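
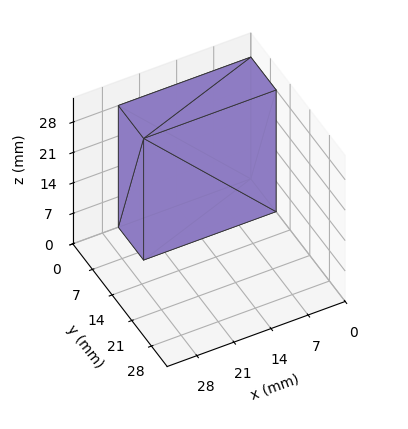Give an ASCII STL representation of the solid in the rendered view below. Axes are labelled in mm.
Reading the render: the shape is a rectangular box, roughly 25 × 9 mm footprint and 28 mm tall (dimensions read to the nearest mm from the axis ticks). For the STL, each face is triangulated and given an outward normal.

solid part
  facet normal 0.0000 0.0000 -1.0000
    outer loop
      vertex 25.0 9.0 0.0
      vertex 25.0 0.0 0.0
      vertex 0.0 0.0 0.0
    endloop
  endfacet
  facet normal 0.0000 0.0000 -1.0000
    outer loop
      vertex 0.0 9.0 0.0
      vertex 25.0 9.0 0.0
      vertex 0.0 0.0 0.0
    endloop
  endfacet
  facet normal 0.0000 0.0000 1.0000
    outer loop
      vertex 0.0 0.0 28.0
      vertex 25.0 0.0 28.0
      vertex 25.0 9.0 28.0
    endloop
  endfacet
  facet normal 0.0000 0.0000 1.0000
    outer loop
      vertex 0.0 0.0 28.0
      vertex 25.0 9.0 28.0
      vertex 0.0 9.0 28.0
    endloop
  endfacet
  facet normal 0.0000 -1.0000 0.0000
    outer loop
      vertex 0.0 0.0 0.0
      vertex 25.0 0.0 0.0
      vertex 25.0 0.0 28.0
    endloop
  endfacet
  facet normal 0.0000 -1.0000 0.0000
    outer loop
      vertex 0.0 0.0 0.0
      vertex 25.0 0.0 28.0
      vertex 0.0 0.0 28.0
    endloop
  endfacet
  facet normal 0.0000 1.0000 0.0000
    outer loop
      vertex 25.0 9.0 28.0
      vertex 25.0 9.0 0.0
      vertex 0.0 9.0 0.0
    endloop
  endfacet
  facet normal 0.0000 1.0000 0.0000
    outer loop
      vertex 0.0 9.0 28.0
      vertex 25.0 9.0 28.0
      vertex 0.0 9.0 0.0
    endloop
  endfacet
  facet normal -1.0000 0.0000 0.0000
    outer loop
      vertex 0.0 9.0 28.0
      vertex 0.0 9.0 0.0
      vertex 0.0 0.0 0.0
    endloop
  endfacet
  facet normal -1.0000 0.0000 0.0000
    outer loop
      vertex 0.0 0.0 28.0
      vertex 0.0 9.0 28.0
      vertex 0.0 0.0 0.0
    endloop
  endfacet
  facet normal 1.0000 0.0000 0.0000
    outer loop
      vertex 25.0 0.0 0.0
      vertex 25.0 9.0 0.0
      vertex 25.0 9.0 28.0
    endloop
  endfacet
  facet normal 1.0000 0.0000 0.0000
    outer loop
      vertex 25.0 0.0 0.0
      vertex 25.0 9.0 28.0
      vertex 25.0 0.0 28.0
    endloop
  endfacet
endsolid part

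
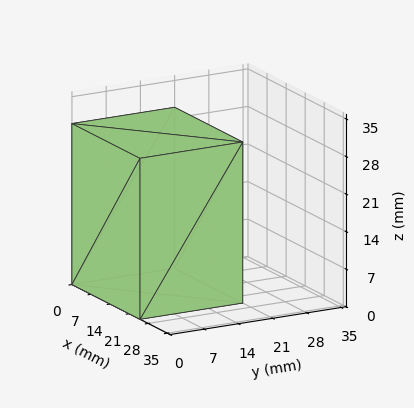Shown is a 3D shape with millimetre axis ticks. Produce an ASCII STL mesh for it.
Reading the render: the shape is a rectangular box, roughly 25 × 21 mm footprint and 30 mm tall (dimensions read to the nearest mm from the axis ticks). For the STL, each face is triangulated and given an outward normal.

solid part
  facet normal 0.0000 0.0000 -1.0000
    outer loop
      vertex 25.000 21.000 0.000
      vertex 25.000 0.000 0.000
      vertex 0.000 0.000 0.000
    endloop
  endfacet
  facet normal 0.0000 0.0000 -1.0000
    outer loop
      vertex 0.000 21.000 0.000
      vertex 25.000 21.000 0.000
      vertex 0.000 0.000 0.000
    endloop
  endfacet
  facet normal 0.0000 0.0000 1.0000
    outer loop
      vertex 0.000 0.000 30.000
      vertex 25.000 0.000 30.000
      vertex 25.000 21.000 30.000
    endloop
  endfacet
  facet normal 0.0000 0.0000 1.0000
    outer loop
      vertex 0.000 0.000 30.000
      vertex 25.000 21.000 30.000
      vertex 0.000 21.000 30.000
    endloop
  endfacet
  facet normal 0.0000 -1.0000 0.0000
    outer loop
      vertex 0.000 0.000 0.000
      vertex 25.000 0.000 0.000
      vertex 25.000 0.000 30.000
    endloop
  endfacet
  facet normal 0.0000 -1.0000 0.0000
    outer loop
      vertex 0.000 0.000 0.000
      vertex 25.000 0.000 30.000
      vertex 0.000 0.000 30.000
    endloop
  endfacet
  facet normal 0.0000 1.0000 0.0000
    outer loop
      vertex 25.000 21.000 30.000
      vertex 25.000 21.000 0.000
      vertex 0.000 21.000 0.000
    endloop
  endfacet
  facet normal 0.0000 1.0000 0.0000
    outer loop
      vertex 0.000 21.000 30.000
      vertex 25.000 21.000 30.000
      vertex 0.000 21.000 0.000
    endloop
  endfacet
  facet normal -1.0000 0.0000 0.0000
    outer loop
      vertex 0.000 21.000 30.000
      vertex 0.000 21.000 0.000
      vertex 0.000 0.000 0.000
    endloop
  endfacet
  facet normal -1.0000 0.0000 0.0000
    outer loop
      vertex 0.000 0.000 30.000
      vertex 0.000 21.000 30.000
      vertex 0.000 0.000 0.000
    endloop
  endfacet
  facet normal 1.0000 0.0000 0.0000
    outer loop
      vertex 25.000 0.000 0.000
      vertex 25.000 21.000 0.000
      vertex 25.000 21.000 30.000
    endloop
  endfacet
  facet normal 1.0000 0.0000 0.0000
    outer loop
      vertex 25.000 0.000 0.000
      vertex 25.000 21.000 30.000
      vertex 25.000 0.000 30.000
    endloop
  endfacet
endsolid part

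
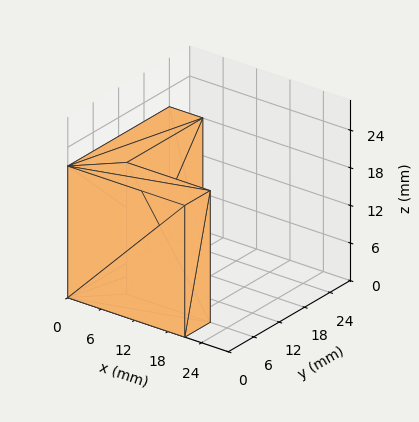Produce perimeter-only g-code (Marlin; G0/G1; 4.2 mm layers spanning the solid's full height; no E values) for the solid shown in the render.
Reading the render: the shape is an L-shaped prism: outer 21 × 24 mm, arm thicknesses ≈ 6 mm (horizontal) and 6 mm (vertical), extruded 21 mm in z (dimensions read to the nearest mm from the axis ticks). For the g-code, the solid's height is divided into equal slices at the stated Δz and each level perimeter traced with G1 moves after a G0 lift.

; perimeter-only toolpath
G21 ; units = mm
G90 ; absolute positioning
G28 ; home
; layer 1
G0 Z4.2
G0 X0.0 Y0.0
G1 X21.0 Y0.0
G1 X21.0 Y6.0
G1 X6.0 Y6.0
G1 X6.0 Y24.0
G1 X0.0 Y24.0
G1 X0.0 Y0.0
; layer 2
G0 Z8.4
G0 X0.0 Y0.0
G1 X21.0 Y0.0
G1 X21.0 Y6.0
G1 X6.0 Y6.0
G1 X6.0 Y24.0
G1 X0.0 Y24.0
G1 X0.0 Y0.0
; layer 3
G0 Z12.6
G0 X0.0 Y0.0
G1 X21.0 Y0.0
G1 X21.0 Y6.0
G1 X6.0 Y6.0
G1 X6.0 Y24.0
G1 X0.0 Y24.0
G1 X0.0 Y0.0
; layer 4
G0 Z16.8
G0 X0.0 Y0.0
G1 X21.0 Y0.0
G1 X21.0 Y6.0
G1 X6.0 Y6.0
G1 X6.0 Y24.0
G1 X0.0 Y24.0
G1 X0.0 Y0.0
; layer 5
G0 Z21.0
G0 X0.0 Y0.0
G1 X21.0 Y0.0
G1 X21.0 Y6.0
G1 X6.0 Y6.0
G1 X6.0 Y24.0
G1 X0.0 Y24.0
G1 X0.0 Y0.0
M2 ; end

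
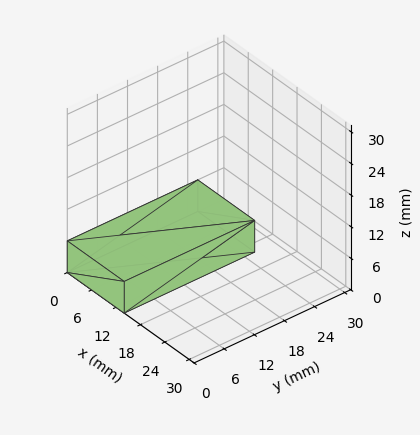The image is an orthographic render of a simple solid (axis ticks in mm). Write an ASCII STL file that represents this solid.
Reading the render: the shape is a rectangular box, roughly 14 × 26 mm footprint and 6 mm tall (dimensions read to the nearest mm from the axis ticks). For the STL, each face is triangulated and given an outward normal.

solid part
  facet normal 0.0000 0.0000 -1.0000
    outer loop
      vertex 14.000 26.000 0.000
      vertex 14.000 0.000 0.000
      vertex 0.000 0.000 0.000
    endloop
  endfacet
  facet normal 0.0000 0.0000 -1.0000
    outer loop
      vertex 0.000 26.000 0.000
      vertex 14.000 26.000 0.000
      vertex 0.000 0.000 0.000
    endloop
  endfacet
  facet normal 0.0000 0.0000 1.0000
    outer loop
      vertex 0.000 0.000 6.000
      vertex 14.000 0.000 6.000
      vertex 14.000 26.000 6.000
    endloop
  endfacet
  facet normal 0.0000 0.0000 1.0000
    outer loop
      vertex 0.000 0.000 6.000
      vertex 14.000 26.000 6.000
      vertex 0.000 26.000 6.000
    endloop
  endfacet
  facet normal 0.0000 -1.0000 0.0000
    outer loop
      vertex 0.000 0.000 0.000
      vertex 14.000 0.000 0.000
      vertex 14.000 0.000 6.000
    endloop
  endfacet
  facet normal 0.0000 -1.0000 0.0000
    outer loop
      vertex 0.000 0.000 0.000
      vertex 14.000 0.000 6.000
      vertex 0.000 0.000 6.000
    endloop
  endfacet
  facet normal 0.0000 1.0000 0.0000
    outer loop
      vertex 14.000 26.000 6.000
      vertex 14.000 26.000 0.000
      vertex 0.000 26.000 0.000
    endloop
  endfacet
  facet normal 0.0000 1.0000 0.0000
    outer loop
      vertex 0.000 26.000 6.000
      vertex 14.000 26.000 6.000
      vertex 0.000 26.000 0.000
    endloop
  endfacet
  facet normal -1.0000 0.0000 0.0000
    outer loop
      vertex 0.000 26.000 6.000
      vertex 0.000 26.000 0.000
      vertex 0.000 0.000 0.000
    endloop
  endfacet
  facet normal -1.0000 0.0000 0.0000
    outer loop
      vertex 0.000 0.000 6.000
      vertex 0.000 26.000 6.000
      vertex 0.000 0.000 0.000
    endloop
  endfacet
  facet normal 1.0000 0.0000 0.0000
    outer loop
      vertex 14.000 0.000 0.000
      vertex 14.000 26.000 0.000
      vertex 14.000 26.000 6.000
    endloop
  endfacet
  facet normal 1.0000 0.0000 0.0000
    outer loop
      vertex 14.000 0.000 0.000
      vertex 14.000 26.000 6.000
      vertex 14.000 0.000 6.000
    endloop
  endfacet
endsolid part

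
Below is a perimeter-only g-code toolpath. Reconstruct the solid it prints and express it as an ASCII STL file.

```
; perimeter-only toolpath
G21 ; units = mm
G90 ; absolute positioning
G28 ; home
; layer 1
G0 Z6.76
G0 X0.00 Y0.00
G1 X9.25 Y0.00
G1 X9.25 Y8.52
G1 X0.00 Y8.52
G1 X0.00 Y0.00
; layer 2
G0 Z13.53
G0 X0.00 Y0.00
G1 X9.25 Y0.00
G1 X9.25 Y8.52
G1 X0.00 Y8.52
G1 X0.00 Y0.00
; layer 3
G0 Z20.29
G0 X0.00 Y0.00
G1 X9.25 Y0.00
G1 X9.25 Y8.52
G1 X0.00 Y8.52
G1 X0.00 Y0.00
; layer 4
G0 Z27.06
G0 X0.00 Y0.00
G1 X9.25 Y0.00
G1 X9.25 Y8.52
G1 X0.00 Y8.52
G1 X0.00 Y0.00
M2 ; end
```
solid part
  facet normal 0.0000 0.0000 -1.0000
    outer loop
      vertex 9.25 8.52 0.00
      vertex 9.25 0.00 0.00
      vertex 0.00 0.00 0.00
    endloop
  endfacet
  facet normal 0.0000 0.0000 -1.0000
    outer loop
      vertex 0.00 8.52 0.00
      vertex 9.25 8.52 0.00
      vertex 0.00 0.00 0.00
    endloop
  endfacet
  facet normal 0.0000 0.0000 1.0000
    outer loop
      vertex 0.00 0.00 27.06
      vertex 9.25 0.00 27.06
      vertex 9.25 8.52 27.06
    endloop
  endfacet
  facet normal 0.0000 0.0000 1.0000
    outer loop
      vertex 0.00 0.00 27.06
      vertex 9.25 8.52 27.06
      vertex 0.00 8.52 27.06
    endloop
  endfacet
  facet normal 0.0000 -1.0000 0.0000
    outer loop
      vertex 0.00 0.00 0.00
      vertex 9.25 0.00 0.00
      vertex 9.25 0.00 27.06
    endloop
  endfacet
  facet normal 0.0000 -1.0000 0.0000
    outer loop
      vertex 0.00 0.00 0.00
      vertex 9.25 0.00 27.06
      vertex 0.00 0.00 27.06
    endloop
  endfacet
  facet normal 0.0000 1.0000 0.0000
    outer loop
      vertex 9.25 8.52 27.06
      vertex 9.25 8.52 0.00
      vertex 0.00 8.52 0.00
    endloop
  endfacet
  facet normal 0.0000 1.0000 0.0000
    outer loop
      vertex 0.00 8.52 27.06
      vertex 9.25 8.52 27.06
      vertex 0.00 8.52 0.00
    endloop
  endfacet
  facet normal -1.0000 0.0000 0.0000
    outer loop
      vertex 0.00 8.52 27.06
      vertex 0.00 8.52 0.00
      vertex 0.00 0.00 0.00
    endloop
  endfacet
  facet normal -1.0000 0.0000 0.0000
    outer loop
      vertex 0.00 0.00 27.06
      vertex 0.00 8.52 27.06
      vertex 0.00 0.00 0.00
    endloop
  endfacet
  facet normal 1.0000 0.0000 0.0000
    outer loop
      vertex 9.25 0.00 0.00
      vertex 9.25 8.52 0.00
      vertex 9.25 8.52 27.06
    endloop
  endfacet
  facet normal 1.0000 0.0000 0.0000
    outer loop
      vertex 9.25 0.00 0.00
      vertex 9.25 8.52 27.06
      vertex 9.25 0.00 27.06
    endloop
  endfacet
endsolid part

The G0 Z moves step by Δz≈6.76 mm. Every layer's G1 loop is the same polygon, so the solid is a straight extrusion of it from z=0 to z≈27.1. Closing with flat bottom and top caps and triangulating gives 12 facets — a rectangular box, roughly 9.25 × 8.52 mm footprint and 27.1 mm tall.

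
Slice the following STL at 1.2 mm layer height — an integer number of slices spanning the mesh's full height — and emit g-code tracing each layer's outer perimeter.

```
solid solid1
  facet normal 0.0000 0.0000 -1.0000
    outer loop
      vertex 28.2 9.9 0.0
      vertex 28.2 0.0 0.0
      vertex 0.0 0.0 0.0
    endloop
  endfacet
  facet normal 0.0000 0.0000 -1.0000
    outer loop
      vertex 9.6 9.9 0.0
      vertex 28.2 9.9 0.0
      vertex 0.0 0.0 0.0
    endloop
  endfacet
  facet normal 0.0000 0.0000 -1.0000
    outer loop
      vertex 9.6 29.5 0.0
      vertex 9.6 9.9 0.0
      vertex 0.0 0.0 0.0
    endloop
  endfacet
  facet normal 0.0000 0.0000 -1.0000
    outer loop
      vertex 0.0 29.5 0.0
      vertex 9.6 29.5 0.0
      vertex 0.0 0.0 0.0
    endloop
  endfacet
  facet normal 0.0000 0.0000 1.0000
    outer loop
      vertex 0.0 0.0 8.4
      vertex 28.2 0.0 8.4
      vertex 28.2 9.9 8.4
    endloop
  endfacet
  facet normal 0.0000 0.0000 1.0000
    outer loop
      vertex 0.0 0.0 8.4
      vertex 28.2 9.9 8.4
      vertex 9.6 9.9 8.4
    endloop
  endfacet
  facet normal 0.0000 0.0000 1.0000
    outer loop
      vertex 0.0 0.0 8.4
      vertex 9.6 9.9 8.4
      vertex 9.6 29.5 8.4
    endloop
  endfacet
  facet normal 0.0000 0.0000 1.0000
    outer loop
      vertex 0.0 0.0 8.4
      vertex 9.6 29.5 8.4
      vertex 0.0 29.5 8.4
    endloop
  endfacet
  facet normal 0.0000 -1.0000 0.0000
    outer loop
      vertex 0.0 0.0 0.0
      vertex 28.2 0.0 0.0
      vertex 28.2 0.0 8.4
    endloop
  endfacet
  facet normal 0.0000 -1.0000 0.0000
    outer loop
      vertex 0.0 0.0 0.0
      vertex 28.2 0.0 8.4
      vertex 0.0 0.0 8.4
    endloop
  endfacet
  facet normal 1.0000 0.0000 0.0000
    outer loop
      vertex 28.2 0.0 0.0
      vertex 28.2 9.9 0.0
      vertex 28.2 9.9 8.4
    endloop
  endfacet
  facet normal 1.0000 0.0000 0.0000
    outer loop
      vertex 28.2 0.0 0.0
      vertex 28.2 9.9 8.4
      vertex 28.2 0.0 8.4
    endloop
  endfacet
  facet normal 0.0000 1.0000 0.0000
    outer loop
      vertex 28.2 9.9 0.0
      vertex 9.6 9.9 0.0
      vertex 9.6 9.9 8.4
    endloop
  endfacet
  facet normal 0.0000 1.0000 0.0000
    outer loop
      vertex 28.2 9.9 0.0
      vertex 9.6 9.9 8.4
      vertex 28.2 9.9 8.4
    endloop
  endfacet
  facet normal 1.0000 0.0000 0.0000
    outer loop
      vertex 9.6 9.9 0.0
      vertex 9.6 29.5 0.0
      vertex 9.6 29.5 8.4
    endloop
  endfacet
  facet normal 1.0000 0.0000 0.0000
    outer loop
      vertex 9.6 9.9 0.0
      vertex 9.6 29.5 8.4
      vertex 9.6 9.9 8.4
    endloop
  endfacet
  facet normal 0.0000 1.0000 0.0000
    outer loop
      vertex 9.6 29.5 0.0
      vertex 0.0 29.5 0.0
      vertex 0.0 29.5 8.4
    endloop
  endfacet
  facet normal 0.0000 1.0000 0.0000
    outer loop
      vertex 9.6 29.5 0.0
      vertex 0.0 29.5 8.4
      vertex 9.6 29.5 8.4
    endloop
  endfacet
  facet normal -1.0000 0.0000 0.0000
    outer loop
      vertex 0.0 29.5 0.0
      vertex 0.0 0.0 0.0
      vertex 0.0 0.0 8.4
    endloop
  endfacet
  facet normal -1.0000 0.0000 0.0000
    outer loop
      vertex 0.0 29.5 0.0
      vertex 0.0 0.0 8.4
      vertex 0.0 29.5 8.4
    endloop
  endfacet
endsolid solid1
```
; perimeter-only toolpath
G21 ; units = mm
G90 ; absolute positioning
G28 ; home
; layer 1
G0 Z1.2
G0 X0.0 Y0.0
G1 X28.2 Y0.0
G1 X28.2 Y9.9
G1 X9.6 Y9.9
G1 X9.6 Y29.5
G1 X0.0 Y29.5
G1 X0.0 Y0.0
; layer 2
G0 Z2.4
G0 X0.0 Y0.0
G1 X28.2 Y0.0
G1 X28.2 Y9.9
G1 X9.6 Y9.9
G1 X9.6 Y29.5
G1 X0.0 Y29.5
G1 X0.0 Y0.0
; layer 3
G0 Z3.6
G0 X0.0 Y0.0
G1 X28.2 Y0.0
G1 X28.2 Y9.9
G1 X9.6 Y9.9
G1 X9.6 Y29.5
G1 X0.0 Y29.5
G1 X0.0 Y0.0
; layer 4
G0 Z4.8
G0 X0.0 Y0.0
G1 X28.2 Y0.0
G1 X28.2 Y9.9
G1 X9.6 Y9.9
G1 X9.6 Y29.5
G1 X0.0 Y29.5
G1 X0.0 Y0.0
; layer 5
G0 Z6.0
G0 X0.0 Y0.0
G1 X28.2 Y0.0
G1 X28.2 Y9.9
G1 X9.6 Y9.9
G1 X9.6 Y29.5
G1 X0.0 Y29.5
G1 X0.0 Y0.0
; layer 6
G0 Z7.2
G0 X0.0 Y0.0
G1 X28.2 Y0.0
G1 X28.2 Y9.9
G1 X9.6 Y9.9
G1 X9.6 Y29.5
G1 X0.0 Y29.5
G1 X0.0 Y0.0
; layer 7
G0 Z8.4
G0 X0.0 Y0.0
G1 X28.2 Y0.0
G1 X28.2 Y9.9
G1 X9.6 Y9.9
G1 X9.6 Y29.5
G1 X0.0 Y29.5
G1 X0.0 Y0.0
M2 ; end

The solid is an L-shaped prism: outer 28.2 × 29.5 mm, arm thicknesses ≈ 9.9 mm (horizontal) and 9.6 mm (vertical), extruded 8.4 mm in z. Slicing at Δz = 1.2 mm — 7 equal slices spanning the solid's height, so layer i sits at z = i·h/7 — gives 7 non-empty perimeters. Each is a 6-segment closed polygon; G0 lifts to the layer z and rapids to the start vertex, then G1 traces the edges.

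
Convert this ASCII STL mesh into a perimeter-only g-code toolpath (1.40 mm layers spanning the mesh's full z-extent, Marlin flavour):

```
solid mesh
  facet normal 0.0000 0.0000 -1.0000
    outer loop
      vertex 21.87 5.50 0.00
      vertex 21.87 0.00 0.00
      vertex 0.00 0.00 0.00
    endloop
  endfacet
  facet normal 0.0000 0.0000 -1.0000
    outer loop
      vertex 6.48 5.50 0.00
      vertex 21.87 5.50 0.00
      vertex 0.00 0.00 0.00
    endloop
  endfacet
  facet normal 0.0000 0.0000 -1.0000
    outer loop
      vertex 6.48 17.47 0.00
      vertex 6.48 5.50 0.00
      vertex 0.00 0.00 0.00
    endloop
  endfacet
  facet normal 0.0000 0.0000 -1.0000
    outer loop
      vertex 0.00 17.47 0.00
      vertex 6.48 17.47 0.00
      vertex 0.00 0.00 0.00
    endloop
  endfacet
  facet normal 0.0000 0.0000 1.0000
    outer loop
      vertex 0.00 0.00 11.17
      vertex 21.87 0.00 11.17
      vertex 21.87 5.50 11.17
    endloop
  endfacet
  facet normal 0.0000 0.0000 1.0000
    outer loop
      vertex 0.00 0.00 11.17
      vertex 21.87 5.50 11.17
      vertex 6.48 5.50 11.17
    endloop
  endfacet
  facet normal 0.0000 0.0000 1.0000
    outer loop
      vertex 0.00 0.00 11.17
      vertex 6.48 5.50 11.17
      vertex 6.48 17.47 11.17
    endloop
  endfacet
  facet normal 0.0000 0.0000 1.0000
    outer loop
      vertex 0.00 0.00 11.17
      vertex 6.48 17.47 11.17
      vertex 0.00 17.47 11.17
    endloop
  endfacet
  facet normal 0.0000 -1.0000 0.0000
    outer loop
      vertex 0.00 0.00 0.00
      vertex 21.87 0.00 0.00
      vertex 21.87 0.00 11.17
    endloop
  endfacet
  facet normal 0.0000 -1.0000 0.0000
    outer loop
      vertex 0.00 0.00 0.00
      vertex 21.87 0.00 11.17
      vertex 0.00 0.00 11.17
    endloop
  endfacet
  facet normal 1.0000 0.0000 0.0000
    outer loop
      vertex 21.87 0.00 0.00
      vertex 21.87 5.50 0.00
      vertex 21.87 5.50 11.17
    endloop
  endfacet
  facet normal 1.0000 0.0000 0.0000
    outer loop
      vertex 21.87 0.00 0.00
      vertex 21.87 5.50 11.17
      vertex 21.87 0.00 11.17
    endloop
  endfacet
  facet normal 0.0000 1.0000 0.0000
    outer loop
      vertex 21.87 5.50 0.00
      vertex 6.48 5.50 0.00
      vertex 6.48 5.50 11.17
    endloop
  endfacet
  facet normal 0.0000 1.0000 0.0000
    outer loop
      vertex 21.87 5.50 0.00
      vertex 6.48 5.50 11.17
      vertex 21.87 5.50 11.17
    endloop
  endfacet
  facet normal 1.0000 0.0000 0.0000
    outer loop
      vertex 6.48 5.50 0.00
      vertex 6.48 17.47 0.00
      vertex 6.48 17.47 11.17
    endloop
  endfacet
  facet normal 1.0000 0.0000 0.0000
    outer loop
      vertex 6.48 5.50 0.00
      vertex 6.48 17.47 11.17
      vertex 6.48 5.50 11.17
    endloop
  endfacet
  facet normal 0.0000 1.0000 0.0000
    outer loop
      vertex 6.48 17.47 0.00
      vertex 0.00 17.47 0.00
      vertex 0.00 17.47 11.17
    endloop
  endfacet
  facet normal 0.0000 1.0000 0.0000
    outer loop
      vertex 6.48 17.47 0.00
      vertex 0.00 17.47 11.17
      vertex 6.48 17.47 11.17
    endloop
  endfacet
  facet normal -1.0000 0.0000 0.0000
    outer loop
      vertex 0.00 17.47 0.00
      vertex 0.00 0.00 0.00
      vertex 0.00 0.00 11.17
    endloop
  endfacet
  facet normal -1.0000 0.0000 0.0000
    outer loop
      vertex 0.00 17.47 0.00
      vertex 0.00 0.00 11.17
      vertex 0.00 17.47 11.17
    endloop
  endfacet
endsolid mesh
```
; perimeter-only toolpath
G21 ; units = mm
G90 ; absolute positioning
G28 ; home
; layer 1
G0 Z1.40
G0 X0.00 Y0.00
G1 X21.87 Y0.00
G1 X21.87 Y5.50
G1 X6.48 Y5.50
G1 X6.48 Y17.47
G1 X0.00 Y17.47
G1 X0.00 Y0.00
; layer 2
G0 Z2.79
G0 X0.00 Y0.00
G1 X21.87 Y0.00
G1 X21.87 Y5.50
G1 X6.48 Y5.50
G1 X6.48 Y17.47
G1 X0.00 Y17.47
G1 X0.00 Y0.00
; layer 3
G0 Z4.19
G0 X0.00 Y0.00
G1 X21.87 Y0.00
G1 X21.87 Y5.50
G1 X6.48 Y5.50
G1 X6.48 Y17.47
G1 X0.00 Y17.47
G1 X0.00 Y0.00
; layer 4
G0 Z5.58
G0 X0.00 Y0.00
G1 X21.87 Y0.00
G1 X21.87 Y5.50
G1 X6.48 Y5.50
G1 X6.48 Y17.47
G1 X0.00 Y17.47
G1 X0.00 Y0.00
; layer 5
G0 Z6.98
G0 X0.00 Y0.00
G1 X21.87 Y0.00
G1 X21.87 Y5.50
G1 X6.48 Y5.50
G1 X6.48 Y17.47
G1 X0.00 Y17.47
G1 X0.00 Y0.00
; layer 6
G0 Z8.38
G0 X0.00 Y0.00
G1 X21.87 Y0.00
G1 X21.87 Y5.50
G1 X6.48 Y5.50
G1 X6.48 Y17.47
G1 X0.00 Y17.47
G1 X0.00 Y0.00
; layer 7
G0 Z9.77
G0 X0.00 Y0.00
G1 X21.87 Y0.00
G1 X21.87 Y5.50
G1 X6.48 Y5.50
G1 X6.48 Y17.47
G1 X0.00 Y17.47
G1 X0.00 Y0.00
; layer 8
G0 Z11.17
G0 X0.00 Y0.00
G1 X21.87 Y0.00
G1 X21.87 Y5.50
G1 X6.48 Y5.50
G1 X6.48 Y17.47
G1 X0.00 Y17.47
G1 X0.00 Y0.00
M2 ; end

The solid is an L-shaped prism: outer 21.9 × 17.5 mm, arm thicknesses ≈ 5.5 mm (horizontal) and 6.48 mm (vertical), extruded 11.2 mm in z. Slicing at Δz = 1.40 mm — 8 equal slices spanning the solid's height, so layer i sits at z = i·h/8 — gives 8 non-empty perimeters. Each is a 6-segment closed polygon; G0 lifts to the layer z and rapids to the start vertex, then G1 traces the edges.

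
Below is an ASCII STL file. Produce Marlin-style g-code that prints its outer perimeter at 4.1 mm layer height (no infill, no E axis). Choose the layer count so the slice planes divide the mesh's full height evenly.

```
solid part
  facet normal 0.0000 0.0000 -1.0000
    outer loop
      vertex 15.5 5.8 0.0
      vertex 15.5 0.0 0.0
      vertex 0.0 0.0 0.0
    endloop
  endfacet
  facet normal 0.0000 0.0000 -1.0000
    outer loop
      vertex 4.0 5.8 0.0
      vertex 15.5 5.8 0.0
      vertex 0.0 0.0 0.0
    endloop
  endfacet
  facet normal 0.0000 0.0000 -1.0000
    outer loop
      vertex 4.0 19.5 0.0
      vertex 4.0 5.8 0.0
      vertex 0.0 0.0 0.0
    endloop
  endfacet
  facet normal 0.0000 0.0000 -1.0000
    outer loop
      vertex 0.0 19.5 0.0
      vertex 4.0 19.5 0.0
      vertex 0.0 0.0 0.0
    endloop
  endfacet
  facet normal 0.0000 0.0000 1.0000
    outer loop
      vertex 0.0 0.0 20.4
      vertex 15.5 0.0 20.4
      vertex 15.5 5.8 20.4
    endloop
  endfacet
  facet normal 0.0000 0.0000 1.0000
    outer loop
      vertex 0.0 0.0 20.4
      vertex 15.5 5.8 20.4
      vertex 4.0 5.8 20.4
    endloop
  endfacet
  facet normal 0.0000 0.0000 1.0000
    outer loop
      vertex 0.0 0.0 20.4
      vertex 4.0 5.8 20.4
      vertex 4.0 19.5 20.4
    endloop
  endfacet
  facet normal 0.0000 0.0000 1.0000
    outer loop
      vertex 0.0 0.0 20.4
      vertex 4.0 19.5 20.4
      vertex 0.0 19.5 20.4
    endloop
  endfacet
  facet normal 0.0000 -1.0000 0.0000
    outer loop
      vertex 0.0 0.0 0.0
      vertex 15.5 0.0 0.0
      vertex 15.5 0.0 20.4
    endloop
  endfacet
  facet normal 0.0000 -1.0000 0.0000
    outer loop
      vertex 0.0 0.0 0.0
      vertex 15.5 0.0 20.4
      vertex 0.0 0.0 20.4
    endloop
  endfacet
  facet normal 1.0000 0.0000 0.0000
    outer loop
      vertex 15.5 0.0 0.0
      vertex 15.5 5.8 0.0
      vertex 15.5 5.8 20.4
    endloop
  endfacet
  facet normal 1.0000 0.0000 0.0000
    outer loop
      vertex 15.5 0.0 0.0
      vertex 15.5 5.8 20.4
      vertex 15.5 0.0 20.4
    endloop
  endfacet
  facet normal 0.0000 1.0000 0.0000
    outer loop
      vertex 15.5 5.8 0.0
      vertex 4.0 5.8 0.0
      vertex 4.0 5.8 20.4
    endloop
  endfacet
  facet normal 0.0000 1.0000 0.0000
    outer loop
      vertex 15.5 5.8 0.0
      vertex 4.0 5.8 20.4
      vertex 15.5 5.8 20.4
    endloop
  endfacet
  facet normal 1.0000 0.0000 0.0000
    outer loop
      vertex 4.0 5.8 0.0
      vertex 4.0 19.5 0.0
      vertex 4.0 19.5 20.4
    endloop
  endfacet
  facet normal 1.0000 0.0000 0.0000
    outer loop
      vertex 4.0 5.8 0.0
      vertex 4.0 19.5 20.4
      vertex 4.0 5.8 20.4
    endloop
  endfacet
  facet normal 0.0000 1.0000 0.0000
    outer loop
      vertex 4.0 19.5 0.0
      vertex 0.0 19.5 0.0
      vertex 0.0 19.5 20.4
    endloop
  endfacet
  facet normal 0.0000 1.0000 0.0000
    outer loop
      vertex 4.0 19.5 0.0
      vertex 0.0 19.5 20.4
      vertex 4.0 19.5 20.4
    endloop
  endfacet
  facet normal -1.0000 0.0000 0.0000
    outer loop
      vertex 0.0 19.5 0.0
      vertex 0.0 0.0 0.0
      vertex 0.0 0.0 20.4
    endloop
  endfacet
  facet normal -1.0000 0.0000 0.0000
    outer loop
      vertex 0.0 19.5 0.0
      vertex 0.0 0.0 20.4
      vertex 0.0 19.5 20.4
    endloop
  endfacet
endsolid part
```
; perimeter-only toolpath
G21 ; units = mm
G90 ; absolute positioning
G28 ; home
; layer 1
G0 Z4.1
G0 X0.0 Y0.0
G1 X15.5 Y0.0
G1 X15.5 Y5.8
G1 X4.0 Y5.8
G1 X4.0 Y19.5
G1 X0.0 Y19.5
G1 X0.0 Y0.0
; layer 2
G0 Z8.2
G0 X0.0 Y0.0
G1 X15.5 Y0.0
G1 X15.5 Y5.8
G1 X4.0 Y5.8
G1 X4.0 Y19.5
G1 X0.0 Y19.5
G1 X0.0 Y0.0
; layer 3
G0 Z12.2
G0 X0.0 Y0.0
G1 X15.5 Y0.0
G1 X15.5 Y5.8
G1 X4.0 Y5.8
G1 X4.0 Y19.5
G1 X0.0 Y19.5
G1 X0.0 Y0.0
; layer 4
G0 Z16.3
G0 X0.0 Y0.0
G1 X15.5 Y0.0
G1 X15.5 Y5.8
G1 X4.0 Y5.8
G1 X4.0 Y19.5
G1 X0.0 Y19.5
G1 X0.0 Y0.0
; layer 5
G0 Z20.4
G0 X0.0 Y0.0
G1 X15.5 Y0.0
G1 X15.5 Y5.8
G1 X4.0 Y5.8
G1 X4.0 Y19.5
G1 X0.0 Y19.5
G1 X0.0 Y0.0
M2 ; end

The solid is an L-shaped prism: outer 15.5 × 19.5 mm, arm thicknesses ≈ 5.8 mm (horizontal) and 4 mm (vertical), extruded 20.4 mm in z. Slicing at Δz = 4.1 mm — 5 equal slices spanning the solid's height, so layer i sits at z = i·h/5 — gives 5 non-empty perimeters. Each is a 6-segment closed polygon; G0 lifts to the layer z and rapids to the start vertex, then G1 traces the edges.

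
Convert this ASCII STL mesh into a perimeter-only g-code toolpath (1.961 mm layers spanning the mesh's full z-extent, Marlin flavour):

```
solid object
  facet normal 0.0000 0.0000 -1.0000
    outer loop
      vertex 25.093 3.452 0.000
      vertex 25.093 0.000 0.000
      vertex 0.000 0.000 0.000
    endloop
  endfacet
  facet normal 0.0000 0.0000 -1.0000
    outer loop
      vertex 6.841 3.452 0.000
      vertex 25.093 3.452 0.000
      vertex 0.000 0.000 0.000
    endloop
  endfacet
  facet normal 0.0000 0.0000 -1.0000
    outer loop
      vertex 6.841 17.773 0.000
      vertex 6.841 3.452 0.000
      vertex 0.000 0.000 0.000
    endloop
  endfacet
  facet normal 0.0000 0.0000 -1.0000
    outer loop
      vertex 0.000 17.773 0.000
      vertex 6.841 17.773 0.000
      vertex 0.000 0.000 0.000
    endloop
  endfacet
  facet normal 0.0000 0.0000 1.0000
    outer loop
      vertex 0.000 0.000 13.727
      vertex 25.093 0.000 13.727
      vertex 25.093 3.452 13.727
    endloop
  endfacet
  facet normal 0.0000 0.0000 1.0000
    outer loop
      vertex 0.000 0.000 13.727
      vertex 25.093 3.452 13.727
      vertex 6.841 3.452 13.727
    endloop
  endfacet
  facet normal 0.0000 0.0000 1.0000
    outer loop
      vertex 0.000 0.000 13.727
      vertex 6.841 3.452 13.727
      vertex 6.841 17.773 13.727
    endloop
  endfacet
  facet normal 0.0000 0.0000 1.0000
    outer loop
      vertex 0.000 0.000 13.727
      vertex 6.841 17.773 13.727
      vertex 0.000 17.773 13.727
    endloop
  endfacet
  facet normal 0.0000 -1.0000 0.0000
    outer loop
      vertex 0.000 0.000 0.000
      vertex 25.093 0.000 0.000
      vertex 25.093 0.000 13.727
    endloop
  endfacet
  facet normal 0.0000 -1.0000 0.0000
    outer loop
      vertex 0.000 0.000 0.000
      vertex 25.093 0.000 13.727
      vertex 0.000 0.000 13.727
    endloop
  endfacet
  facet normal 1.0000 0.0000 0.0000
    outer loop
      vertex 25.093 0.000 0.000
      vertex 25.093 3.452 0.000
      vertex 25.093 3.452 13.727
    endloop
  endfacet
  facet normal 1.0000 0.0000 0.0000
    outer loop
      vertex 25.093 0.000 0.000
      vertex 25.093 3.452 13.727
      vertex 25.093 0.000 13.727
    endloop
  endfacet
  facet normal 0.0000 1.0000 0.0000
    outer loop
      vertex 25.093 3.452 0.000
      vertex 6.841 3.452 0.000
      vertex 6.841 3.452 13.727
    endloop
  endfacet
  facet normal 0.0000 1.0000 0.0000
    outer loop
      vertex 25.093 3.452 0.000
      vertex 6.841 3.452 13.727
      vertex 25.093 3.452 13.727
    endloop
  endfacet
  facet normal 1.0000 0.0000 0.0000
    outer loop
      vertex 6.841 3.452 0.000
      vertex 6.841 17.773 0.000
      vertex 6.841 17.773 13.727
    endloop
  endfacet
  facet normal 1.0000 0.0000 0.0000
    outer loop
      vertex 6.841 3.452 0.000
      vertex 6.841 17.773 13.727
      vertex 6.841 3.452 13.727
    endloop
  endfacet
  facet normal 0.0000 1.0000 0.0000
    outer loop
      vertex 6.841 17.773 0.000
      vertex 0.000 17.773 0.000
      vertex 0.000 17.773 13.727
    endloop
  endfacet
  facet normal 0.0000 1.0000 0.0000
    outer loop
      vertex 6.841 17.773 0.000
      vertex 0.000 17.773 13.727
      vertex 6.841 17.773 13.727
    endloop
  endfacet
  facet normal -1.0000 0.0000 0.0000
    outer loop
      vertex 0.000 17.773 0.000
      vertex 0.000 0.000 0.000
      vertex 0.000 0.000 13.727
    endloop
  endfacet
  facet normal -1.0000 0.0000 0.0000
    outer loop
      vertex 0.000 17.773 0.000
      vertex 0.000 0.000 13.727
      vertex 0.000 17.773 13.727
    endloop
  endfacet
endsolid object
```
; perimeter-only toolpath
G21 ; units = mm
G90 ; absolute positioning
G28 ; home
; layer 1
G0 Z1.961
G0 X0.000 Y0.000
G1 X25.093 Y0.000
G1 X25.093 Y3.452
G1 X6.841 Y3.452
G1 X6.841 Y17.773
G1 X0.000 Y17.773
G1 X0.000 Y0.000
; layer 2
G0 Z3.922
G0 X0.000 Y0.000
G1 X25.093 Y0.000
G1 X25.093 Y3.452
G1 X6.841 Y3.452
G1 X6.841 Y17.773
G1 X0.000 Y17.773
G1 X0.000 Y0.000
; layer 3
G0 Z5.883
G0 X0.000 Y0.000
G1 X25.093 Y0.000
G1 X25.093 Y3.452
G1 X6.841 Y3.452
G1 X6.841 Y17.773
G1 X0.000 Y17.773
G1 X0.000 Y0.000
; layer 4
G0 Z7.844
G0 X0.000 Y0.000
G1 X25.093 Y0.000
G1 X25.093 Y3.452
G1 X6.841 Y3.452
G1 X6.841 Y17.773
G1 X0.000 Y17.773
G1 X0.000 Y0.000
; layer 5
G0 Z9.805
G0 X0.000 Y0.000
G1 X25.093 Y0.000
G1 X25.093 Y3.452
G1 X6.841 Y3.452
G1 X6.841 Y17.773
G1 X0.000 Y17.773
G1 X0.000 Y0.000
; layer 6
G0 Z11.766
G0 X0.000 Y0.000
G1 X25.093 Y0.000
G1 X25.093 Y3.452
G1 X6.841 Y3.452
G1 X6.841 Y17.773
G1 X0.000 Y17.773
G1 X0.000 Y0.000
; layer 7
G0 Z13.727
G0 X0.000 Y0.000
G1 X25.093 Y0.000
G1 X25.093 Y3.452
G1 X6.841 Y3.452
G1 X6.841 Y17.773
G1 X0.000 Y17.773
G1 X0.000 Y0.000
M2 ; end

The solid is an L-shaped prism: outer 25.1 × 17.8 mm, arm thicknesses ≈ 3.45 mm (horizontal) and 6.84 mm (vertical), extruded 13.7 mm in z. Slicing at Δz = 1.961 mm — 7 equal slices spanning the solid's height, so layer i sits at z = i·h/7 — gives 7 non-empty perimeters. Each is a 6-segment closed polygon; G0 lifts to the layer z and rapids to the start vertex, then G1 traces the edges.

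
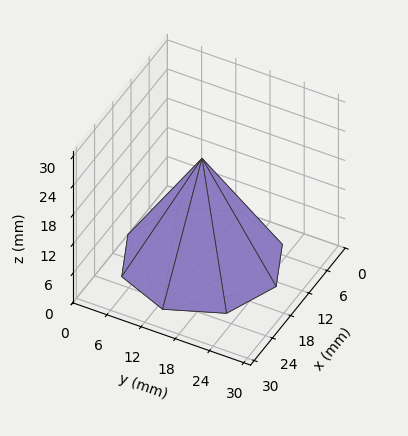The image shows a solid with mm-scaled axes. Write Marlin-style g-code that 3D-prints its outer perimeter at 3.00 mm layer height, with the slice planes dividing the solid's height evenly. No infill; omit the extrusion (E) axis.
Reading the render: the shape is a regular 8-sided pyramid, base circumscribed radius ≈ 13 mm, apex at z ≈ 21 mm (dimensions read to the nearest mm from the axis ticks). For the g-code, the solid's height is divided into equal slices at the stated Δz and each level perimeter traced with G1 moves after a G0 lift.

; perimeter-only toolpath
G21 ; units = mm
G90 ; absolute positioning
G28 ; home
; layer 1
G0 Z3.00
G0 X24.14 Y13.00
G1 X20.88 Y20.88
G1 X13.00 Y24.14
G1 X5.12 Y20.88
G1 X1.86 Y13.00
G1 X5.12 Y5.12
G1 X13.00 Y1.86
G1 X20.88 Y5.12
G1 X24.14 Y13.00
; layer 2
G0 Z6.00
G0 X22.29 Y13.00
G1 X19.56 Y19.56
G1 X13.00 Y22.29
G1 X6.44 Y19.56
G1 X3.71 Y13.00
G1 X6.44 Y6.44
G1 X13.00 Y3.71
G1 X19.56 Y6.44
G1 X22.29 Y13.00
; layer 3
G0 Z9.00
G0 X20.43 Y13.00
G1 X18.25 Y18.25
G1 X13.00 Y20.43
G1 X7.75 Y18.25
G1 X5.57 Y13.00
G1 X7.75 Y7.75
G1 X13.00 Y5.57
G1 X18.25 Y7.75
G1 X20.43 Y13.00
; layer 4
G0 Z12.00
G0 X18.57 Y13.00
G1 X16.94 Y16.94
G1 X13.00 Y18.57
G1 X9.06 Y16.94
G1 X7.43 Y13.00
G1 X9.06 Y9.06
G1 X13.00 Y7.43
G1 X16.94 Y9.06
G1 X18.57 Y13.00
; layer 5
G0 Z15.00
G0 X16.71 Y13.00
G1 X15.63 Y15.63
G1 X13.00 Y16.71
G1 X10.37 Y15.63
G1 X9.29 Y13.00
G1 X10.37 Y10.37
G1 X13.00 Y9.29
G1 X15.63 Y10.37
G1 X16.71 Y13.00
; layer 6
G0 Z18.00
G0 X14.86 Y13.00
G1 X14.31 Y14.31
G1 X13.00 Y14.86
G1 X11.69 Y14.31
G1 X11.14 Y13.00
G1 X11.69 Y11.69
G1 X13.00 Y11.14
G1 X14.31 Y11.69
G1 X14.86 Y13.00
M2 ; end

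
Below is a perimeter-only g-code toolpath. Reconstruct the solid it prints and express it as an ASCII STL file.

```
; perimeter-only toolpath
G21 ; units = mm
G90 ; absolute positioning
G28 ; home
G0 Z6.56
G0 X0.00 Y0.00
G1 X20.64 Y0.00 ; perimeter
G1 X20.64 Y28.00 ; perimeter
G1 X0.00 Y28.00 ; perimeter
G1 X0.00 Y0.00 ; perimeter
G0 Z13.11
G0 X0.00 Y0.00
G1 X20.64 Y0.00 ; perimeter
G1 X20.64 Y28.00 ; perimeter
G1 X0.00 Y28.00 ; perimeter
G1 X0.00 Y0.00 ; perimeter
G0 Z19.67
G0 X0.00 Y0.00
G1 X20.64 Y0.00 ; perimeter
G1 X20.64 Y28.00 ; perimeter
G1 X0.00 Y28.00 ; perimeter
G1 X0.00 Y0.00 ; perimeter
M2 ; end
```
solid part
  facet normal 0.0000 0.0000 -1.0000
    outer loop
      vertex 20.64 28.00 0.00
      vertex 20.64 0.00 0.00
      vertex 0.00 0.00 0.00
    endloop
  endfacet
  facet normal 0.0000 0.0000 -1.0000
    outer loop
      vertex 0.00 28.00 0.00
      vertex 20.64 28.00 0.00
      vertex 0.00 0.00 0.00
    endloop
  endfacet
  facet normal 0.0000 0.0000 1.0000
    outer loop
      vertex 0.00 0.00 19.67
      vertex 20.64 0.00 19.67
      vertex 20.64 28.00 19.67
    endloop
  endfacet
  facet normal 0.0000 0.0000 1.0000
    outer loop
      vertex 0.00 0.00 19.67
      vertex 20.64 28.00 19.67
      vertex 0.00 28.00 19.67
    endloop
  endfacet
  facet normal 0.0000 -1.0000 0.0000
    outer loop
      vertex 0.00 0.00 0.00
      vertex 20.64 0.00 0.00
      vertex 20.64 0.00 19.67
    endloop
  endfacet
  facet normal 0.0000 -1.0000 0.0000
    outer loop
      vertex 0.00 0.00 0.00
      vertex 20.64 0.00 19.67
      vertex 0.00 0.00 19.67
    endloop
  endfacet
  facet normal 0.0000 1.0000 0.0000
    outer loop
      vertex 20.64 28.00 19.67
      vertex 20.64 28.00 0.00
      vertex 0.00 28.00 0.00
    endloop
  endfacet
  facet normal 0.0000 1.0000 0.0000
    outer loop
      vertex 0.00 28.00 19.67
      vertex 20.64 28.00 19.67
      vertex 0.00 28.00 0.00
    endloop
  endfacet
  facet normal -1.0000 0.0000 0.0000
    outer loop
      vertex 0.00 28.00 19.67
      vertex 0.00 28.00 0.00
      vertex 0.00 0.00 0.00
    endloop
  endfacet
  facet normal -1.0000 0.0000 0.0000
    outer loop
      vertex 0.00 0.00 19.67
      vertex 0.00 28.00 19.67
      vertex 0.00 0.00 0.00
    endloop
  endfacet
  facet normal 1.0000 0.0000 0.0000
    outer loop
      vertex 20.64 0.00 0.00
      vertex 20.64 28.00 0.00
      vertex 20.64 28.00 19.67
    endloop
  endfacet
  facet normal 1.0000 0.0000 0.0000
    outer loop
      vertex 20.64 0.00 0.00
      vertex 20.64 28.00 19.67
      vertex 20.64 0.00 19.67
    endloop
  endfacet
endsolid part

The G0 Z moves step by Δz≈6.56 mm. Every layer's G1 loop is the same polygon, so the solid is a straight extrusion of it from z=0 to z≈19.7. Closing with flat bottom and top caps and triangulating gives 12 facets — a rectangular box, roughly 20.6 × 28 mm footprint and 19.7 mm tall.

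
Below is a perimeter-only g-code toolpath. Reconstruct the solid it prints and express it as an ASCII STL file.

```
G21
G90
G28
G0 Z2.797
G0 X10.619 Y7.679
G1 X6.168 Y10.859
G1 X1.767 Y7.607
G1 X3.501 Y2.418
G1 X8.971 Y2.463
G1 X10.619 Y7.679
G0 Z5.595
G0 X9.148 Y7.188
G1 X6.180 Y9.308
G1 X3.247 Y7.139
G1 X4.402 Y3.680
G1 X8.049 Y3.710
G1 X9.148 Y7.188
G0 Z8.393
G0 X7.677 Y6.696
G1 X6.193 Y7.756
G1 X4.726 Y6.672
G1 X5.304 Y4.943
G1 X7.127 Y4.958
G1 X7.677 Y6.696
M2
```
solid part
  facet normal 0.0000 0.0000 -1.0000
    outer loop
      vertex 0.288 8.074 0.000
      vertex 6.155 12.410 0.000
      vertex 12.091 8.170 0.000
    endloop
  endfacet
  facet normal 0.0000 0.0000 -1.0000
    outer loop
      vertex 2.599 1.156 0.000
      vertex 0.288 8.074 0.000
      vertex 12.091 8.170 0.000
    endloop
  endfacet
  facet normal 0.0000 0.0000 -1.0000
    outer loop
      vertex 9.893 1.215 0.000
      vertex 2.599 1.156 0.000
      vertex 12.091 8.170 0.000
    endloop
  endfacet
  facet normal 0.5303 0.7424 0.4093
    outer loop
      vertex 12.091 8.170 0.000
      vertex 6.155 12.410 0.000
      vertex 6.205 6.205 11.190
    endloop
  endfacet
  facet normal -0.5423 0.7338 0.4093
    outer loop
      vertex 6.155 12.410 0.000
      vertex 0.288 8.074 0.000
      vertex 6.205 6.205 11.190
    endloop
  endfacet
  facet normal -0.8654 -0.2891 0.4093
    outer loop
      vertex 0.288 8.074 0.000
      vertex 2.599 1.156 0.000
      vertex 6.205 6.205 11.190
    endloop
  endfacet
  facet normal 0.0074 -0.9124 0.4093
    outer loop
      vertex 2.599 1.156 0.000
      vertex 9.893 1.215 0.000
      vertex 6.205 6.205 11.190
    endloop
  endfacet
  facet normal 0.8700 -0.2749 0.4093
    outer loop
      vertex 9.893 1.215 0.000
      vertex 12.091 8.170 0.000
      vertex 6.205 6.205 11.190
    endloop
  endfacet
endsolid part

The G0 Z moves step by Δz≈2.797 mm. The G1 loops shrink linearly with z, so the solid tapers from its base footprint up to z≈11.2. Closing with a flat bottom cap and the tapered top and triangulating gives 8 facets — a regular 5-sided pyramid, base circumscribed radius ≈ 6.21 mm, apex at z ≈ 11.2 mm.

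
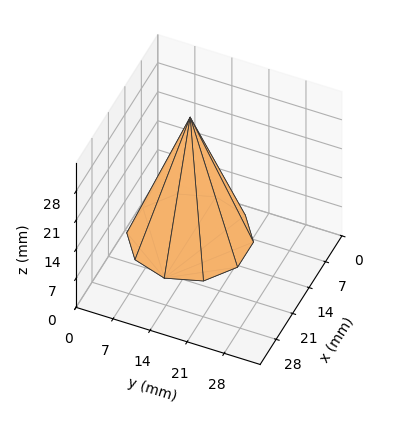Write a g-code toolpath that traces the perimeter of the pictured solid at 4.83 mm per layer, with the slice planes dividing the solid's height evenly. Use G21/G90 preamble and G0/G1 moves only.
Reading the render: the shape is a regular 10-sided pyramid, base circumscribed radius ≈ 11 mm, apex at z ≈ 29 mm (dimensions read to the nearest mm from the axis ticks). For the g-code, the solid's height is divided into equal slices at the stated Δz and each level perimeter traced with G1 moves after a G0 lift.

; perimeter-only toolpath
G21 ; units = mm
G90 ; absolute positioning
G28 ; home
; layer 1
G0 Z4.83
G0 X20.17 Y11.00
G1 X18.42 Y16.39
G1 X13.83 Y19.72
G1 X8.17 Y19.72
G1 X3.58 Y16.39
G1 X1.83 Y11.00
G1 X3.58 Y5.61
G1 X8.17 Y2.28
G1 X13.83 Y2.28
G1 X18.42 Y5.61
G1 X20.17 Y11.00
; layer 2
G0 Z9.67
G0 X18.33 Y11.00
G1 X16.93 Y15.31
G1 X13.27 Y17.97
G1 X8.73 Y17.97
G1 X5.07 Y15.31
G1 X3.67 Y11.00
G1 X5.07 Y6.69
G1 X8.73 Y4.03
G1 X13.27 Y4.03
G1 X16.93 Y6.69
G1 X18.33 Y11.00
; layer 3
G0 Z14.50
G0 X16.50 Y11.00
G1 X15.45 Y14.23
G1 X12.70 Y16.23
G1 X9.30 Y16.23
G1 X6.55 Y14.23
G1 X5.50 Y11.00
G1 X6.55 Y7.77
G1 X9.30 Y5.77
G1 X12.70 Y5.77
G1 X15.45 Y7.77
G1 X16.50 Y11.00
; layer 4
G0 Z19.33
G0 X14.67 Y11.00
G1 X13.97 Y13.16
G1 X12.13 Y14.49
G1 X9.87 Y14.49
G1 X8.03 Y13.16
G1 X7.33 Y11.00
G1 X8.03 Y8.84
G1 X9.87 Y7.51
G1 X12.13 Y7.51
G1 X13.97 Y8.84
G1 X14.67 Y11.00
; layer 5
G0 Z24.17
G0 X12.83 Y11.00
G1 X12.48 Y12.08
G1 X11.57 Y12.74
G1 X10.43 Y12.74
G1 X9.52 Y12.08
G1 X9.17 Y11.00
G1 X9.52 Y9.92
G1 X10.43 Y9.26
G1 X11.57 Y9.26
G1 X12.48 Y9.92
G1 X12.83 Y11.00
M2 ; end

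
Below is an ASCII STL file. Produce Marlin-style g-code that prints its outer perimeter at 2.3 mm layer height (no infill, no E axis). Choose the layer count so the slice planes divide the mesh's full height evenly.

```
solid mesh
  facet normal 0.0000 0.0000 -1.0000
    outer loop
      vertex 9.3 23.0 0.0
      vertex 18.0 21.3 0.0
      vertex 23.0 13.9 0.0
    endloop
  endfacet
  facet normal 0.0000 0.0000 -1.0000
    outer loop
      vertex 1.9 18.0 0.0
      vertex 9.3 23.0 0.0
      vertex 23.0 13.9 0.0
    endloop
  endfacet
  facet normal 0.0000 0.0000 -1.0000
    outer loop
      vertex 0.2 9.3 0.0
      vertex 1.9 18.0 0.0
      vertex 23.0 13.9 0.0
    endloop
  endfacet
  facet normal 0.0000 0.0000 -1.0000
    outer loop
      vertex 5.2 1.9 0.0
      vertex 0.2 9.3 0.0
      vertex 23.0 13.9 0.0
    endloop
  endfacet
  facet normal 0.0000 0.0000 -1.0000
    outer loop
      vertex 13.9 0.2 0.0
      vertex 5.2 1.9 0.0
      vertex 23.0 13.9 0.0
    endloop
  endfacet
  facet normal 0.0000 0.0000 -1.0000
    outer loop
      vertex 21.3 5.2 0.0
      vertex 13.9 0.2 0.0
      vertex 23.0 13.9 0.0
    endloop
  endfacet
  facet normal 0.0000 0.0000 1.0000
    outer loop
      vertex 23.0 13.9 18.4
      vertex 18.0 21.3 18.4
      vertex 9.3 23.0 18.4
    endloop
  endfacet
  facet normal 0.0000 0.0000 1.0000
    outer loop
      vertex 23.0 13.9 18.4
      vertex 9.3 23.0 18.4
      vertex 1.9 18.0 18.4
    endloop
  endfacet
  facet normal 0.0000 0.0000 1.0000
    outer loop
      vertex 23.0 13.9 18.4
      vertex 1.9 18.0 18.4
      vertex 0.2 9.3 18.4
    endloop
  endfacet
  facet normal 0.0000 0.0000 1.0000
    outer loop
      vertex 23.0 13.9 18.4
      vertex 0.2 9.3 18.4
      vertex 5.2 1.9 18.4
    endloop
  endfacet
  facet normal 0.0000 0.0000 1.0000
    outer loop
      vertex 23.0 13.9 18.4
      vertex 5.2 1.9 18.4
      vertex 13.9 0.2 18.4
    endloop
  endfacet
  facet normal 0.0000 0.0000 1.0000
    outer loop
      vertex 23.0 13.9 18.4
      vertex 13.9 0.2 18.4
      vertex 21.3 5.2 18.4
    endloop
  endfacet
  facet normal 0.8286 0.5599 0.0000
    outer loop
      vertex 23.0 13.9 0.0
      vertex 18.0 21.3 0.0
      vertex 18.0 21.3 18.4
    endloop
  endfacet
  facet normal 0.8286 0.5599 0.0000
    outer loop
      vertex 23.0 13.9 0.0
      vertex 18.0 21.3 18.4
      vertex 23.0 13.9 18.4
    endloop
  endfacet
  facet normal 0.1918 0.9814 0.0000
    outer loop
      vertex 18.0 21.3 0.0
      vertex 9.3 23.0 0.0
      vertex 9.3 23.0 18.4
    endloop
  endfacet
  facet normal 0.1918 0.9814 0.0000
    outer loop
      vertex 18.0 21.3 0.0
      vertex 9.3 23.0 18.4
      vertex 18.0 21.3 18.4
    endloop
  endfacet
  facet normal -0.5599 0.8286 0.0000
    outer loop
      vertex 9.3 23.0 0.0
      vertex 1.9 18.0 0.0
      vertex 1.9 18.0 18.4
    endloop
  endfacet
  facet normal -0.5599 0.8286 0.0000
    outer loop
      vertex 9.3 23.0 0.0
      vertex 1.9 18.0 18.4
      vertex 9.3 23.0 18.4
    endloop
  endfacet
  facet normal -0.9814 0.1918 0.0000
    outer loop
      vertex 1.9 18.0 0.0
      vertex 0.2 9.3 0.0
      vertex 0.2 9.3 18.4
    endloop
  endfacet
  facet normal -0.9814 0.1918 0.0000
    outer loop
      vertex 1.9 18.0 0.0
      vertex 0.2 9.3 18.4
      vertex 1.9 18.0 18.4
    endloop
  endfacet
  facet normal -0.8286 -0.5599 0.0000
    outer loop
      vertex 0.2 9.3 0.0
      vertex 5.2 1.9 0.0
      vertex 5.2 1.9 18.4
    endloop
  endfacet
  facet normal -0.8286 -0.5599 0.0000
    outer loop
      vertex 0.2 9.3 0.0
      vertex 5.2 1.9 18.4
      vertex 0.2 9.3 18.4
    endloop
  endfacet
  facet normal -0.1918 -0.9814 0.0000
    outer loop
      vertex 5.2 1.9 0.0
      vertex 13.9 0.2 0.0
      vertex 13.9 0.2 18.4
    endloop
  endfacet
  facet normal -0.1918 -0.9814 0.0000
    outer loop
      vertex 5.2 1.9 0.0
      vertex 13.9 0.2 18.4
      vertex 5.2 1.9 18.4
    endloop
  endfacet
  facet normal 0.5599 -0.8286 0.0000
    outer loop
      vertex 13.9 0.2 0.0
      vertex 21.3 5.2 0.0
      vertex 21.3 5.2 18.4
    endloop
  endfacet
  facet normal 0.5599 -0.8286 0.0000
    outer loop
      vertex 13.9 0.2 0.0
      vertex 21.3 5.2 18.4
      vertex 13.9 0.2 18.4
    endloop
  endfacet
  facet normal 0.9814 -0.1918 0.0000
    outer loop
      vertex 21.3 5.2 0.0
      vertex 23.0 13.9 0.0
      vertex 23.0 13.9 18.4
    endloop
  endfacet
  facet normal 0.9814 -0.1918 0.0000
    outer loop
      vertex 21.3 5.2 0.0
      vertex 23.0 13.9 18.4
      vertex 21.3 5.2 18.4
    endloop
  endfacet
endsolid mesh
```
; perimeter-only toolpath
G21 ; units = mm
G90 ; absolute positioning
G28 ; home
; layer 1
G0 Z2.3
G0 X23.0 Y13.9
G1 X18.0 Y21.3
G1 X9.3 Y23.0
G1 X1.9 Y18.0
G1 X0.2 Y9.3
G1 X5.2 Y1.9
G1 X13.9 Y0.2
G1 X21.3 Y5.2
G1 X23.0 Y13.9
; layer 2
G0 Z4.6
G0 X23.0 Y13.9
G1 X18.0 Y21.3
G1 X9.3 Y23.0
G1 X1.9 Y18.0
G1 X0.2 Y9.3
G1 X5.2 Y1.9
G1 X13.9 Y0.2
G1 X21.3 Y5.2
G1 X23.0 Y13.9
; layer 3
G0 Z6.9
G0 X23.0 Y13.9
G1 X18.0 Y21.3
G1 X9.3 Y23.0
G1 X1.9 Y18.0
G1 X0.2 Y9.3
G1 X5.2 Y1.9
G1 X13.9 Y0.2
G1 X21.3 Y5.2
G1 X23.0 Y13.9
; layer 4
G0 Z9.2
G0 X23.0 Y13.9
G1 X18.0 Y21.3
G1 X9.3 Y23.0
G1 X1.9 Y18.0
G1 X0.2 Y9.3
G1 X5.2 Y1.9
G1 X13.9 Y0.2
G1 X21.3 Y5.2
G1 X23.0 Y13.9
; layer 5
G0 Z11.5
G0 X23.0 Y13.9
G1 X18.0 Y21.3
G1 X9.3 Y23.0
G1 X1.9 Y18.0
G1 X0.2 Y9.3
G1 X5.2 Y1.9
G1 X13.9 Y0.2
G1 X21.3 Y5.2
G1 X23.0 Y13.9
; layer 6
G0 Z13.8
G0 X23.0 Y13.9
G1 X18.0 Y21.3
G1 X9.3 Y23.0
G1 X1.9 Y18.0
G1 X0.2 Y9.3
G1 X5.2 Y1.9
G1 X13.9 Y0.2
G1 X21.3 Y5.2
G1 X23.0 Y13.9
; layer 7
G0 Z16.1
G0 X23.0 Y13.9
G1 X18.0 Y21.3
G1 X9.3 Y23.0
G1 X1.9 Y18.0
G1 X0.2 Y9.3
G1 X5.2 Y1.9
G1 X13.9 Y0.2
G1 X21.3 Y5.2
G1 X23.0 Y13.9
; layer 8
G0 Z18.4
G0 X23.0 Y13.9
G1 X18.0 Y21.3
G1 X9.3 Y23.0
G1 X1.9 Y18.0
G1 X0.2 Y9.3
G1 X5.2 Y1.9
G1 X13.9 Y0.2
G1 X21.3 Y5.2
G1 X23.0 Y13.9
M2 ; end

The solid is a regular 8-sided prism (a cylinder approximated with 8 flat sides), circumscribed radius ≈ 11.6 mm, height ≈ 18.4 mm. Slicing at Δz = 2.3 mm — 8 equal slices spanning the solid's height, so layer i sits at z = i·h/8 — gives 8 non-empty perimeters. Each is a 8-segment closed polygon; G0 lifts to the layer z and rapids to the start vertex, then G1 traces the edges.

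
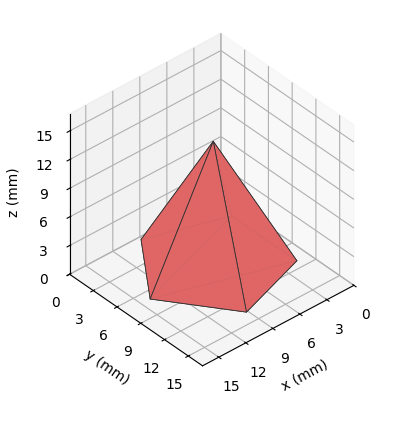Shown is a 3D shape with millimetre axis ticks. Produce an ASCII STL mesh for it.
Reading the render: the shape is a regular 5-sided pyramid, base circumscribed radius ≈ 7 mm, apex at z ≈ 13 mm (dimensions read to the nearest mm from the axis ticks). For the STL, each face is triangulated and given an outward normal.

solid part
  facet normal 0.0000 0.0000 -1.0000
    outer loop
      vertex 1.337 11.114 0.000
      vertex 9.163 13.657 0.000
      vertex 14.000 7.000 0.000
    endloop
  endfacet
  facet normal 0.0000 0.0000 -1.0000
    outer loop
      vertex 1.337 2.886 0.000
      vertex 1.337 11.114 0.000
      vertex 14.000 7.000 0.000
    endloop
  endfacet
  facet normal 0.0000 0.0000 -1.0000
    outer loop
      vertex 9.163 0.343 0.000
      vertex 1.337 2.886 0.000
      vertex 14.000 7.000 0.000
    endloop
  endfacet
  facet normal 0.7417 0.5389 0.3994
    outer loop
      vertex 14.000 7.000 0.000
      vertex 9.163 13.657 0.000
      vertex 7.000 7.000 13.000
    endloop
  endfacet
  facet normal -0.2833 0.8719 0.3994
    outer loop
      vertex 9.163 13.657 0.000
      vertex 1.337 11.114 0.000
      vertex 7.000 7.000 13.000
    endloop
  endfacet
  facet normal -0.9168 0.0000 0.3994
    outer loop
      vertex 1.337 11.114 0.000
      vertex 1.337 2.886 0.000
      vertex 7.000 7.000 13.000
    endloop
  endfacet
  facet normal -0.2833 -0.8719 0.3994
    outer loop
      vertex 1.337 2.886 0.000
      vertex 9.163 0.343 0.000
      vertex 7.000 7.000 13.000
    endloop
  endfacet
  facet normal 0.7417 -0.5389 0.3994
    outer loop
      vertex 9.163 0.343 0.000
      vertex 14.000 7.000 0.000
      vertex 7.000 7.000 13.000
    endloop
  endfacet
endsolid part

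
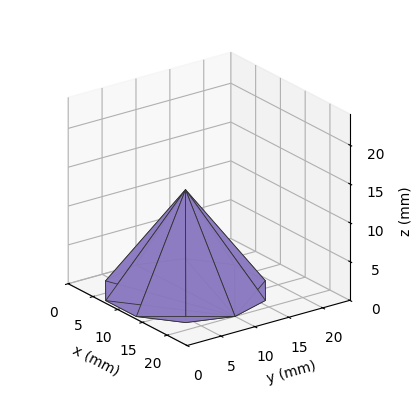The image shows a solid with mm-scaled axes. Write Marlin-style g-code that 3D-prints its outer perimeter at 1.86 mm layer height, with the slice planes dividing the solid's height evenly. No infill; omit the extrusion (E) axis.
Reading the render: the shape is a regular 10-sided pyramid, base circumscribed radius ≈ 10 mm, apex at z ≈ 13 mm (dimensions read to the nearest mm from the axis ticks). For the g-code, the solid's height is divided into equal slices at the stated Δz and each level perimeter traced with G1 moves after a G0 lift.

; perimeter-only toolpath
G21 ; units = mm
G90 ; absolute positioning
G28 ; home
; layer 1
G0 Z1.86
G0 X18.57 Y10.00
G1 X16.93 Y15.04
G1 X12.65 Y18.15
G1 X7.35 Y18.15
G1 X3.07 Y15.04
G1 X1.43 Y10.00
G1 X3.07 Y4.96
G1 X7.35 Y1.85
G1 X12.65 Y1.85
G1 X16.93 Y4.96
G1 X18.57 Y10.00
; layer 2
G0 Z3.71
G0 X17.14 Y10.00
G1 X15.78 Y14.20
G1 X12.21 Y16.79
G1 X7.79 Y16.79
G1 X4.22 Y14.20
G1 X2.86 Y10.00
G1 X4.22 Y5.80
G1 X7.79 Y3.21
G1 X12.21 Y3.21
G1 X15.78 Y5.80
G1 X17.14 Y10.00
; layer 3
G0 Z5.57
G0 X15.71 Y10.00
G1 X14.62 Y13.36
G1 X11.77 Y15.43
G1 X8.23 Y15.43
G1 X5.38 Y13.36
G1 X4.29 Y10.00
G1 X5.38 Y6.64
G1 X8.23 Y4.57
G1 X11.77 Y4.57
G1 X14.62 Y6.64
G1 X15.71 Y10.00
; layer 4
G0 Z7.43
G0 X14.29 Y10.00
G1 X13.47 Y12.52
G1 X11.32 Y14.08
G1 X8.68 Y14.08
G1 X6.53 Y12.52
G1 X5.71 Y10.00
G1 X6.53 Y7.48
G1 X8.68 Y5.92
G1 X11.32 Y5.92
G1 X13.47 Y7.48
G1 X14.29 Y10.00
; layer 5
G0 Z9.29
G0 X12.86 Y10.00
G1 X12.31 Y11.68
G1 X10.88 Y12.72
G1 X9.12 Y12.72
G1 X7.69 Y11.68
G1 X7.14 Y10.00
G1 X7.69 Y8.32
G1 X9.12 Y7.28
G1 X10.88 Y7.28
G1 X12.31 Y8.32
G1 X12.86 Y10.00
; layer 6
G0 Z11.14
G0 X11.43 Y10.00
G1 X11.16 Y10.84
G1 X10.44 Y11.36
G1 X9.56 Y11.36
G1 X8.84 Y10.84
G1 X8.57 Y10.00
G1 X8.84 Y9.16
G1 X9.56 Y8.64
G1 X10.44 Y8.64
G1 X11.16 Y9.16
G1 X11.43 Y10.00
M2 ; end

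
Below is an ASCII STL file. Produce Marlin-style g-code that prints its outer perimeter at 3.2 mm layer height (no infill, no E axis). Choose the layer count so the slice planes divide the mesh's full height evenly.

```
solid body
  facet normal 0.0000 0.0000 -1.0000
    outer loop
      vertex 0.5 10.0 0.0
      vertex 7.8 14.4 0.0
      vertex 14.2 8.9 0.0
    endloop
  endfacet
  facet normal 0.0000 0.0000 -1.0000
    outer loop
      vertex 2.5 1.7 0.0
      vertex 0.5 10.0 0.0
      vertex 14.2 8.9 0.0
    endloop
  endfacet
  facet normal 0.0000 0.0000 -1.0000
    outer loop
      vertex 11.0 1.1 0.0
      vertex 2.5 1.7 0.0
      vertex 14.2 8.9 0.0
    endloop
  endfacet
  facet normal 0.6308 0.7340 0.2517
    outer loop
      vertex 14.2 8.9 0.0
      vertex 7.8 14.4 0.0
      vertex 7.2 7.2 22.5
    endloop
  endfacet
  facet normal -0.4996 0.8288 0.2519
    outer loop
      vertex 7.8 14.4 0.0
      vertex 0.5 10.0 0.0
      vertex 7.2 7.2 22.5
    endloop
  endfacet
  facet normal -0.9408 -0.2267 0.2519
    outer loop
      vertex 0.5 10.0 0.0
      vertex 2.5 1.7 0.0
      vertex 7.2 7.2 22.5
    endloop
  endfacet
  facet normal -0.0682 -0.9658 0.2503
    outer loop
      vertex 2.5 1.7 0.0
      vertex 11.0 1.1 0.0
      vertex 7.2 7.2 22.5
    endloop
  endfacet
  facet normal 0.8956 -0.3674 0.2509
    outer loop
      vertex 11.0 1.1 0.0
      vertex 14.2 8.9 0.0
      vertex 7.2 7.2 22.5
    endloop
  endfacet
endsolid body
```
; perimeter-only toolpath
G21 ; units = mm
G90 ; absolute positioning
G28 ; home
; layer 1
G0 Z3.2
G0 X13.2 Y8.7
G1 X7.7 Y13.4
G1 X1.5 Y9.6
G1 X3.2 Y2.5
G1 X10.5 Y2.0
G1 X13.2 Y8.7
; layer 2
G0 Z6.4
G0 X12.2 Y8.4
G1 X7.6 Y12.3
G1 X2.4 Y9.2
G1 X3.8 Y3.3
G1 X9.9 Y2.8
G1 X12.2 Y8.4
; layer 3
G0 Z9.6
G0 X11.2 Y8.2
G1 X7.5 Y11.3
G1 X3.4 Y8.8
G1 X4.5 Y4.1
G1 X9.4 Y3.7
G1 X11.2 Y8.2
; layer 4
G0 Z12.9
G0 X10.2 Y7.9
G1 X7.5 Y10.3
G1 X4.3 Y8.4
G1 X5.2 Y4.8
G1 X8.8 Y4.6
G1 X10.2 Y7.9
; layer 5
G0 Z16.1
G0 X9.2 Y7.7
G1 X7.4 Y9.3
G1 X5.3 Y8.0
G1 X5.9 Y5.6
G1 X8.3 Y5.5
G1 X9.2 Y7.7
; layer 6
G0 Z19.3
G0 X8.2 Y7.4
G1 X7.3 Y8.2
G1 X6.2 Y7.6
G1 X6.5 Y6.4
G1 X7.7 Y6.3
G1 X8.2 Y7.4
M2 ; end

The solid is a regular 5-sided pyramid, base circumscribed radius ≈ 7.2 mm, apex at z ≈ 22.5 mm. Slicing at Δz = 3.2 mm — 7 equal slices spanning the solid's height, so layer i sits at z = i·h/7 — gives 6 non-empty perimeters. Each is a 5-segment closed polygon; G0 lifts to the layer z and rapids to the start vertex, then G1 traces the edges. The cross-section shrinks linearly with z (the slice at the apex is degenerate and omitted).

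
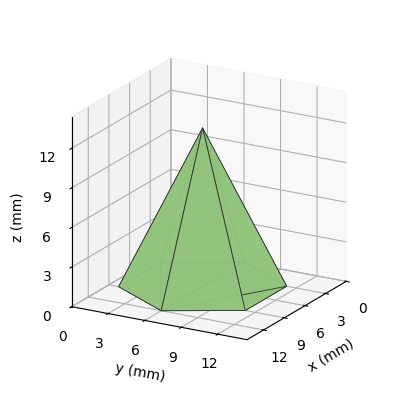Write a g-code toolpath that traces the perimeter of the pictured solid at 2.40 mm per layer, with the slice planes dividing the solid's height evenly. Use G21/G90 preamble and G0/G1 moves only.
Reading the render: the shape is a regular 6-sided pyramid, base circumscribed radius ≈ 6 mm, apex at z ≈ 12 mm (dimensions read to the nearest mm from the axis ticks). For the g-code, the solid's height is divided into equal slices at the stated Δz and each level perimeter traced with G1 moves after a G0 lift.

; perimeter-only toolpath
G21 ; units = mm
G90 ; absolute positioning
G28 ; home
; layer 1
G0 Z2.40
G0 X10.80 Y6.00
G1 X8.40 Y10.16
G1 X3.60 Y10.16
G1 X1.20 Y6.00
G1 X3.60 Y1.84
G1 X8.40 Y1.84
G1 X10.80 Y6.00
; layer 2
G0 Z4.80
G0 X9.60 Y6.00
G1 X7.80 Y9.12
G1 X4.20 Y9.12
G1 X2.40 Y6.00
G1 X4.20 Y2.88
G1 X7.80 Y2.88
G1 X9.60 Y6.00
; layer 3
G0 Z7.20
G0 X8.40 Y6.00
G1 X7.20 Y8.08
G1 X4.80 Y8.08
G1 X3.60 Y6.00
G1 X4.80 Y3.92
G1 X7.20 Y3.92
G1 X8.40 Y6.00
; layer 4
G0 Z9.60
G0 X7.20 Y6.00
G1 X6.60 Y7.04
G1 X5.40 Y7.04
G1 X4.80 Y6.00
G1 X5.40 Y4.96
G1 X6.60 Y4.96
G1 X7.20 Y6.00
M2 ; end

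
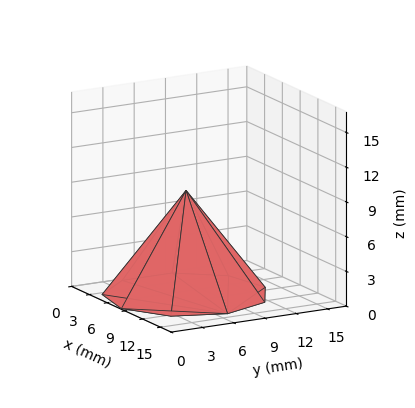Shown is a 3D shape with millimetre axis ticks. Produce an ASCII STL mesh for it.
Reading the render: the shape is a regular 9-sided pyramid, base circumscribed radius ≈ 7 mm, apex at z ≈ 9 mm (dimensions read to the nearest mm from the axis ticks). For the STL, each face is triangulated and given an outward normal.

solid part
  facet normal 0.0000 0.0000 -1.0000
    outer loop
      vertex 8.216 13.894 0.000
      vertex 12.362 11.500 0.000
      vertex 14.000 7.000 0.000
    endloop
  endfacet
  facet normal 0.0000 0.0000 -1.0000
    outer loop
      vertex 3.500 13.062 0.000
      vertex 8.216 13.894 0.000
      vertex 14.000 7.000 0.000
    endloop
  endfacet
  facet normal 0.0000 0.0000 -1.0000
    outer loop
      vertex 0.422 9.394 0.000
      vertex 3.500 13.062 0.000
      vertex 14.000 7.000 0.000
    endloop
  endfacet
  facet normal 0.0000 0.0000 -1.0000
    outer loop
      vertex 0.422 4.606 0.000
      vertex 0.422 9.394 0.000
      vertex 14.000 7.000 0.000
    endloop
  endfacet
  facet normal 0.0000 0.0000 -1.0000
    outer loop
      vertex 3.500 0.938 0.000
      vertex 0.422 4.606 0.000
      vertex 14.000 7.000 0.000
    endloop
  endfacet
  facet normal 0.0000 0.0000 -1.0000
    outer loop
      vertex 8.216 0.106 0.000
      vertex 3.500 0.938 0.000
      vertex 14.000 7.000 0.000
    endloop
  endfacet
  facet normal 0.0000 0.0000 -1.0000
    outer loop
      vertex 12.362 2.500 0.000
      vertex 8.216 0.106 0.000
      vertex 14.000 7.000 0.000
    endloop
  endfacet
  facet normal 0.7587 0.2762 0.5901
    outer loop
      vertex 14.000 7.000 0.000
      vertex 12.362 11.500 0.000
      vertex 7.000 7.000 9.000
    endloop
  endfacet
  facet normal 0.4037 0.6991 0.5901
    outer loop
      vertex 12.362 11.500 0.000
      vertex 8.216 13.894 0.000
      vertex 7.000 7.000 9.000
    endloop
  endfacet
  facet normal -0.1403 0.7951 0.5901
    outer loop
      vertex 8.216 13.894 0.000
      vertex 3.500 13.062 0.000
      vertex 7.000 7.000 9.000
    endloop
  endfacet
  facet normal -0.6185 0.5190 0.5901
    outer loop
      vertex 3.500 13.062 0.000
      vertex 0.422 9.394 0.000
      vertex 7.000 7.000 9.000
    endloop
  endfacet
  facet normal -0.8073 0.0000 0.5901
    outer loop
      vertex 0.422 9.394 0.000
      vertex 0.422 4.606 0.000
      vertex 7.000 7.000 9.000
    endloop
  endfacet
  facet normal -0.6185 -0.5190 0.5901
    outer loop
      vertex 0.422 4.606 0.000
      vertex 3.500 0.938 0.000
      vertex 7.000 7.000 9.000
    endloop
  endfacet
  facet normal -0.1403 -0.7951 0.5901
    outer loop
      vertex 3.500 0.938 0.000
      vertex 8.216 0.106 0.000
      vertex 7.000 7.000 9.000
    endloop
  endfacet
  facet normal 0.4037 -0.6991 0.5901
    outer loop
      vertex 8.216 0.106 0.000
      vertex 12.362 2.500 0.000
      vertex 7.000 7.000 9.000
    endloop
  endfacet
  facet normal 0.7587 -0.2762 0.5901
    outer loop
      vertex 12.362 2.500 0.000
      vertex 14.000 7.000 0.000
      vertex 7.000 7.000 9.000
    endloop
  endfacet
endsolid part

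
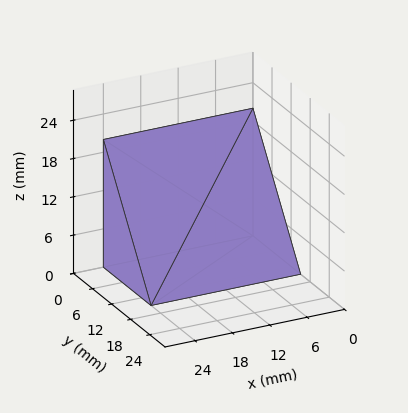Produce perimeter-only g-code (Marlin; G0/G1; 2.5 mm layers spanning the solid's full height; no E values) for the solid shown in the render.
Reading the render: the shape is a wedge (ramp): 24 × 15 mm base, rising to 20 mm along the y=0 edge and sloping linearly to z=0 at y=15 (dimensions read to the nearest mm from the axis ticks). For the g-code, the solid's height is divided into equal slices at the stated Δz and each level perimeter traced with G1 moves after a G0 lift.

; perimeter-only toolpath
G21 ; units = mm
G90 ; absolute positioning
G28 ; home
; layer 1
G0 Z2.5
G0 X0.0 Y0.0
G1 X24.0 Y0.0
G1 X24.0 Y13.1
G1 X0.0 Y13.1
G1 X0.0 Y0.0
; layer 2
G0 Z5.0
G0 X0.0 Y0.0
G1 X24.0 Y0.0
G1 X24.0 Y11.2
G1 X0.0 Y11.2
G1 X0.0 Y0.0
; layer 3
G0 Z7.5
G0 X0.0 Y0.0
G1 X24.0 Y0.0
G1 X24.0 Y9.4
G1 X0.0 Y9.4
G1 X0.0 Y0.0
; layer 4
G0 Z10.0
G0 X0.0 Y0.0
G1 X24.0 Y0.0
G1 X24.0 Y7.5
G1 X0.0 Y7.5
G1 X0.0 Y0.0
; layer 5
G0 Z12.5
G0 X0.0 Y0.0
G1 X24.0 Y0.0
G1 X24.0 Y5.6
G1 X0.0 Y5.6
G1 X0.0 Y0.0
; layer 6
G0 Z15.0
G0 X0.0 Y0.0
G1 X24.0 Y0.0
G1 X24.0 Y3.8
G1 X0.0 Y3.8
G1 X0.0 Y0.0
; layer 7
G0 Z17.5
G0 X0.0 Y0.0
G1 X24.0 Y0.0
G1 X24.0 Y1.9
G1 X0.0 Y1.9
G1 X0.0 Y0.0
M2 ; end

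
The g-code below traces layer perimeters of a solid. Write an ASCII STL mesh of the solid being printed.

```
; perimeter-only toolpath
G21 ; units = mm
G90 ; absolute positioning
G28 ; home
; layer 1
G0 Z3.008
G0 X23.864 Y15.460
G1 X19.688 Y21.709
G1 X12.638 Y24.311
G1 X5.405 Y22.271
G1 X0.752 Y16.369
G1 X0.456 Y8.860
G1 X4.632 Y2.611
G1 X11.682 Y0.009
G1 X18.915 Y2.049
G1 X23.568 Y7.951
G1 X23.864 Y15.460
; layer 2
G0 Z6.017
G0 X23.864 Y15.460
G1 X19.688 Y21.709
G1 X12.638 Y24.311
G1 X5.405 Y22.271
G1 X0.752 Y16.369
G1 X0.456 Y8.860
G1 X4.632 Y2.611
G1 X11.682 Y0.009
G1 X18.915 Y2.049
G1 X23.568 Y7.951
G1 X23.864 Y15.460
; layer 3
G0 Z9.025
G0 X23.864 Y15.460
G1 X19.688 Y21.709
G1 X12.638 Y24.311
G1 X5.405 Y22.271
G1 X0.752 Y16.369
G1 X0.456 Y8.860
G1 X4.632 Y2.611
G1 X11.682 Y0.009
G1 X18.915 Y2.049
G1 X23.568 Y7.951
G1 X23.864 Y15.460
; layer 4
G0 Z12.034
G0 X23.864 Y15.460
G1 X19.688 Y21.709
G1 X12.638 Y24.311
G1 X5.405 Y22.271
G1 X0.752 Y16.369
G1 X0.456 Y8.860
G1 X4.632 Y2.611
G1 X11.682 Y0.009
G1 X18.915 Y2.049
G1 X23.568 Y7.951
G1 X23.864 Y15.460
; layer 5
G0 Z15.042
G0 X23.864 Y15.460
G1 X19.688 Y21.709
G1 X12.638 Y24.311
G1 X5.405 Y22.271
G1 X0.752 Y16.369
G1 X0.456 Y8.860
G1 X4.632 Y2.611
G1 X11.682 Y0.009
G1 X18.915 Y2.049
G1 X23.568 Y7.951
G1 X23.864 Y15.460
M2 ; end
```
solid part
  facet normal 0.0000 0.0000 -1.0000
    outer loop
      vertex 12.638 24.311 0.000
      vertex 19.688 21.709 0.000
      vertex 23.864 15.460 0.000
    endloop
  endfacet
  facet normal 0.0000 0.0000 -1.0000
    outer loop
      vertex 5.405 22.271 0.000
      vertex 12.638 24.311 0.000
      vertex 23.864 15.460 0.000
    endloop
  endfacet
  facet normal 0.0000 0.0000 -1.0000
    outer loop
      vertex 0.752 16.369 0.000
      vertex 5.405 22.271 0.000
      vertex 23.864 15.460 0.000
    endloop
  endfacet
  facet normal 0.0000 0.0000 -1.0000
    outer loop
      vertex 0.456 8.860 0.000
      vertex 0.752 16.369 0.000
      vertex 23.864 15.460 0.000
    endloop
  endfacet
  facet normal 0.0000 0.0000 -1.0000
    outer loop
      vertex 4.632 2.611 0.000
      vertex 0.456 8.860 0.000
      vertex 23.864 15.460 0.000
    endloop
  endfacet
  facet normal 0.0000 0.0000 -1.0000
    outer loop
      vertex 11.682 0.009 0.000
      vertex 4.632 2.611 0.000
      vertex 23.864 15.460 0.000
    endloop
  endfacet
  facet normal 0.0000 0.0000 -1.0000
    outer loop
      vertex 18.915 2.049 0.000
      vertex 11.682 0.009 0.000
      vertex 23.864 15.460 0.000
    endloop
  endfacet
  facet normal 0.0000 0.0000 -1.0000
    outer loop
      vertex 23.568 7.951 0.000
      vertex 18.915 2.049 0.000
      vertex 23.864 15.460 0.000
    endloop
  endfacet
  facet normal 0.0000 0.0000 1.0000
    outer loop
      vertex 23.864 15.460 15.042
      vertex 19.688 21.709 15.042
      vertex 12.638 24.311 15.042
    endloop
  endfacet
  facet normal 0.0000 0.0000 1.0000
    outer loop
      vertex 23.864 15.460 15.042
      vertex 12.638 24.311 15.042
      vertex 5.405 22.271 15.042
    endloop
  endfacet
  facet normal 0.0000 0.0000 1.0000
    outer loop
      vertex 23.864 15.460 15.042
      vertex 5.405 22.271 15.042
      vertex 0.752 16.369 15.042
    endloop
  endfacet
  facet normal 0.0000 0.0000 1.0000
    outer loop
      vertex 23.864 15.460 15.042
      vertex 0.752 16.369 15.042
      vertex 0.456 8.860 15.042
    endloop
  endfacet
  facet normal 0.0000 0.0000 1.0000
    outer loop
      vertex 23.864 15.460 15.042
      vertex 0.456 8.860 15.042
      vertex 4.632 2.611 15.042
    endloop
  endfacet
  facet normal 0.0000 0.0000 1.0000
    outer loop
      vertex 23.864 15.460 15.042
      vertex 4.632 2.611 15.042
      vertex 11.682 0.009 15.042
    endloop
  endfacet
  facet normal 0.0000 0.0000 1.0000
    outer loop
      vertex 23.864 15.460 15.042
      vertex 11.682 0.009 15.042
      vertex 18.915 2.049 15.042
    endloop
  endfacet
  facet normal 0.0000 0.0000 1.0000
    outer loop
      vertex 23.864 15.460 15.042
      vertex 18.915 2.049 15.042
      vertex 23.568 7.951 15.042
    endloop
  endfacet
  facet normal 0.8314 0.5556 0.0000
    outer loop
      vertex 23.864 15.460 0.000
      vertex 19.688 21.709 0.000
      vertex 19.688 21.709 15.042
    endloop
  endfacet
  facet normal 0.8314 0.5556 0.0000
    outer loop
      vertex 23.864 15.460 0.000
      vertex 19.688 21.709 15.042
      vertex 23.864 15.460 15.042
    endloop
  endfacet
  facet normal 0.3462 0.9381 0.0000
    outer loop
      vertex 19.688 21.709 0.000
      vertex 12.638 24.311 0.000
      vertex 12.638 24.311 15.042
    endloop
  endfacet
  facet normal 0.3462 0.9381 0.0000
    outer loop
      vertex 19.688 21.709 0.000
      vertex 12.638 24.311 15.042
      vertex 19.688 21.709 15.042
    endloop
  endfacet
  facet normal -0.2715 0.9625 0.0000
    outer loop
      vertex 12.638 24.311 0.000
      vertex 5.405 22.271 0.000
      vertex 5.405 22.271 15.042
    endloop
  endfacet
  facet normal -0.2715 0.9625 0.0000
    outer loop
      vertex 12.638 24.311 0.000
      vertex 5.405 22.271 15.042
      vertex 12.638 24.311 15.042
    endloop
  endfacet
  facet normal -0.7853 0.6191 0.0000
    outer loop
      vertex 5.405 22.271 0.000
      vertex 0.752 16.369 0.000
      vertex 0.752 16.369 15.042
    endloop
  endfacet
  facet normal -0.7853 0.6191 0.0000
    outer loop
      vertex 5.405 22.271 0.000
      vertex 0.752 16.369 15.042
      vertex 5.405 22.271 15.042
    endloop
  endfacet
  facet normal -0.9992 0.0394 0.0000
    outer loop
      vertex 0.752 16.369 0.000
      vertex 0.456 8.860 0.000
      vertex 0.456 8.860 15.042
    endloop
  endfacet
  facet normal -0.9992 0.0394 0.0000
    outer loop
      vertex 0.752 16.369 0.000
      vertex 0.456 8.860 15.042
      vertex 0.752 16.369 15.042
    endloop
  endfacet
  facet normal -0.8314 -0.5556 0.0000
    outer loop
      vertex 0.456 8.860 0.000
      vertex 4.632 2.611 0.000
      vertex 4.632 2.611 15.042
    endloop
  endfacet
  facet normal -0.8314 -0.5556 0.0000
    outer loop
      vertex 0.456 8.860 0.000
      vertex 4.632 2.611 15.042
      vertex 0.456 8.860 15.042
    endloop
  endfacet
  facet normal -0.3462 -0.9381 0.0000
    outer loop
      vertex 4.632 2.611 0.000
      vertex 11.682 0.009 0.000
      vertex 11.682 0.009 15.042
    endloop
  endfacet
  facet normal -0.3462 -0.9381 0.0000
    outer loop
      vertex 4.632 2.611 0.000
      vertex 11.682 0.009 15.042
      vertex 4.632 2.611 15.042
    endloop
  endfacet
  facet normal 0.2715 -0.9625 0.0000
    outer loop
      vertex 11.682 0.009 0.000
      vertex 18.915 2.049 0.000
      vertex 18.915 2.049 15.042
    endloop
  endfacet
  facet normal 0.2715 -0.9625 0.0000
    outer loop
      vertex 11.682 0.009 0.000
      vertex 18.915 2.049 15.042
      vertex 11.682 0.009 15.042
    endloop
  endfacet
  facet normal 0.7853 -0.6191 0.0000
    outer loop
      vertex 18.915 2.049 0.000
      vertex 23.568 7.951 0.000
      vertex 23.568 7.951 15.042
    endloop
  endfacet
  facet normal 0.7853 -0.6191 0.0000
    outer loop
      vertex 18.915 2.049 0.000
      vertex 23.568 7.951 15.042
      vertex 18.915 2.049 15.042
    endloop
  endfacet
  facet normal 0.9992 -0.0394 0.0000
    outer loop
      vertex 23.568 7.951 0.000
      vertex 23.864 15.460 0.000
      vertex 23.864 15.460 15.042
    endloop
  endfacet
  facet normal 0.9992 -0.0394 0.0000
    outer loop
      vertex 23.568 7.951 0.000
      vertex 23.864 15.460 15.042
      vertex 23.568 7.951 15.042
    endloop
  endfacet
endsolid part

The G0 Z moves step by Δz≈3.008 mm. Every layer's G1 loop is the same polygon, so the solid is a straight extrusion of it from z=0 to z≈15. Closing with flat bottom and top caps and triangulating gives 36 facets — a regular 10-sided prism (a cylinder approximated with 10 flat sides), circumscribed radius ≈ 12.2 mm, height ≈ 15 mm.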